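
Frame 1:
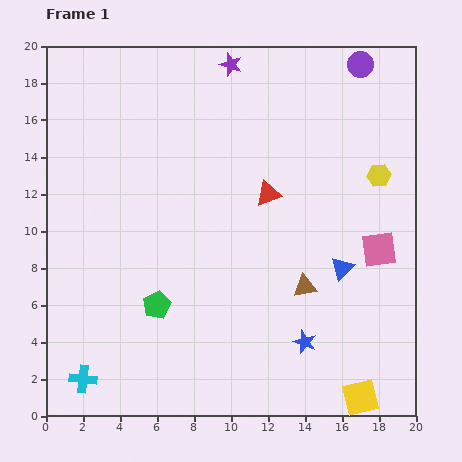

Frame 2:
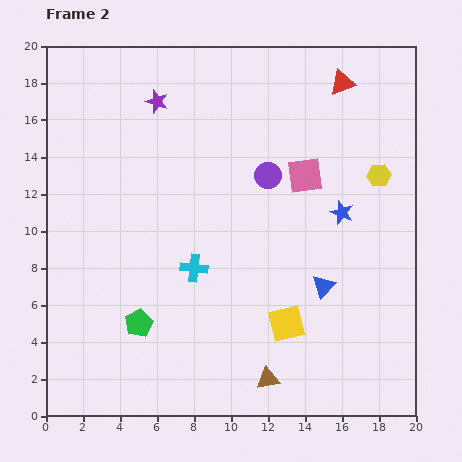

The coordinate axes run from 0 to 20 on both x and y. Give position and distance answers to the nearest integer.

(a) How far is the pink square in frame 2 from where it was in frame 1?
6

The pink square moved from (18, 9) to (14, 13), a distance of √(4² + 4²) ≈ 6.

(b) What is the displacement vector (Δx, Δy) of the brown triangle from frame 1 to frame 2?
(-2, -5)

The brown triangle was at (14, 7) in frame 1 and (12, 2) in frame 2.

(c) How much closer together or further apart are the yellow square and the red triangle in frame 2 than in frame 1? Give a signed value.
+1

Distance in frame 1: 12. Distance in frame 2: 13.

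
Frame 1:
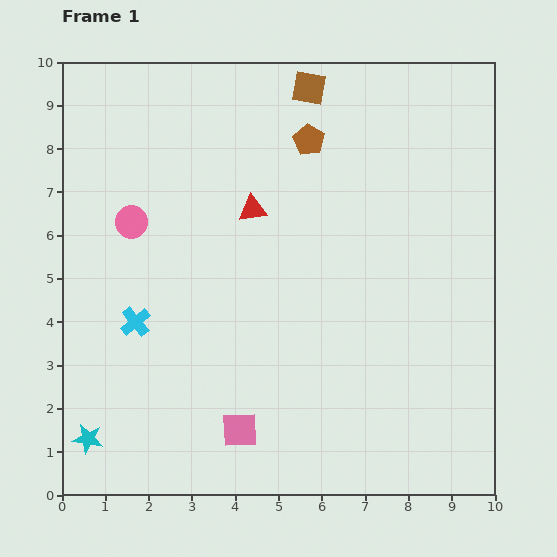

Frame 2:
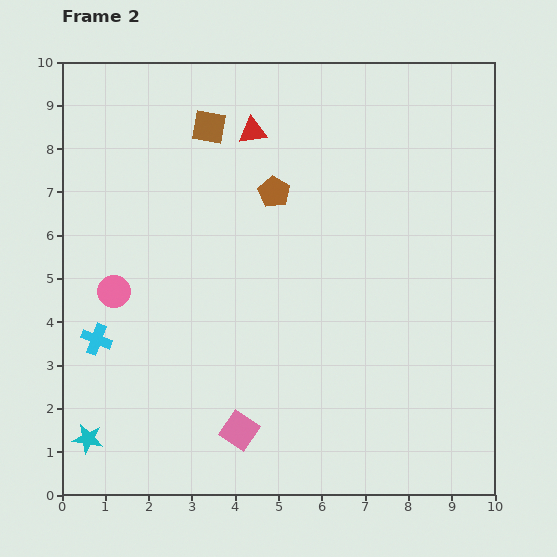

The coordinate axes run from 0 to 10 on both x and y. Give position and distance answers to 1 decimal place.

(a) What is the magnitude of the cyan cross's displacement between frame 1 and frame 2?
1.0

The cyan cross moved from (1.7, 4.0) to (0.8, 3.6), a distance of √(0.9² + 0.4²) ≈ 1.0.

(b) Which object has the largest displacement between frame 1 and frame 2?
the brown square

(moved 2.5; next 1.8)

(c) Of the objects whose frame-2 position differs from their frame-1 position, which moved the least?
the cyan cross

(moved 1.0)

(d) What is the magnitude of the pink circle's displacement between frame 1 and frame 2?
1.6

The pink circle moved from (1.6, 6.3) to (1.2, 4.7), a distance of √(0.4² + 1.6²) ≈ 1.6.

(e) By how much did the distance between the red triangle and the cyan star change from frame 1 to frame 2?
+1.6

Distance in frame 1: 6.5. Distance in frame 2: 8.1.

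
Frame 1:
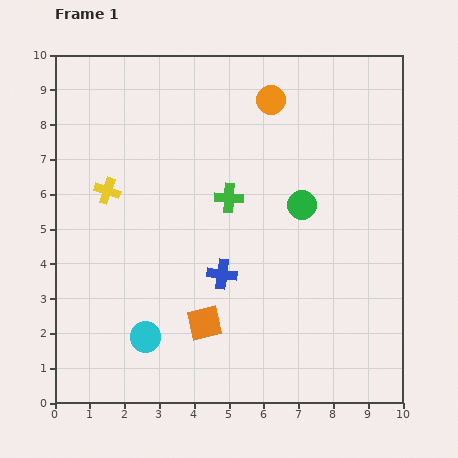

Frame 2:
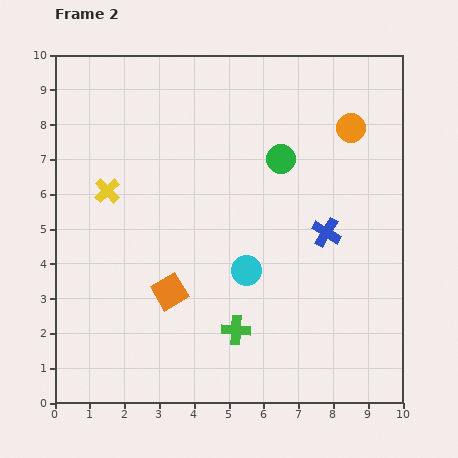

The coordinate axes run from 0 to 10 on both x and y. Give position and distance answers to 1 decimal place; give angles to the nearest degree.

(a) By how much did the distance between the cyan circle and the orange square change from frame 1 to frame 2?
+0.6

Distance in frame 1: 1.7. Distance in frame 2: 2.3.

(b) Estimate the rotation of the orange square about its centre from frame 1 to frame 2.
17° counter-clockwise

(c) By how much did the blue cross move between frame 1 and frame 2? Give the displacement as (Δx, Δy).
(3.0, 1.2)

The blue cross was at (4.8, 3.7) in frame 1 and (7.8, 4.9) in frame 2.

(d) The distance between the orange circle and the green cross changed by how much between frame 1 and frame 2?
+3.7

Distance in frame 1: 3.0. Distance in frame 2: 6.7.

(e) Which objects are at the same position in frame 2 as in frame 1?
the yellow cross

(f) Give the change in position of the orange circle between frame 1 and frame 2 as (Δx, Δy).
(2.3, -0.8)

The orange circle was at (6.2, 8.7) in frame 1 and (8.5, 7.9) in frame 2.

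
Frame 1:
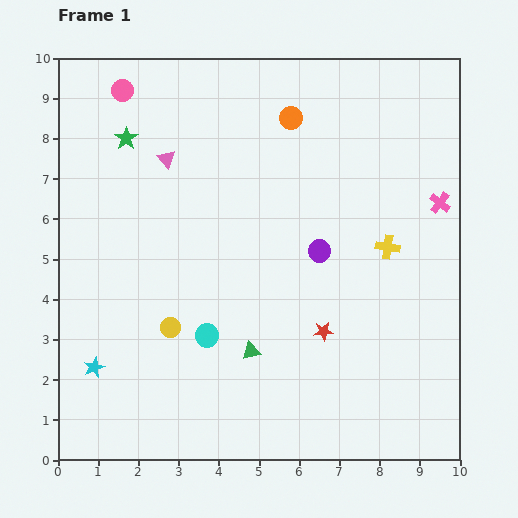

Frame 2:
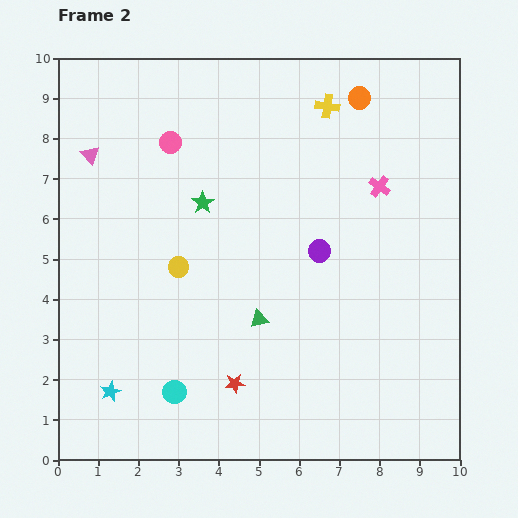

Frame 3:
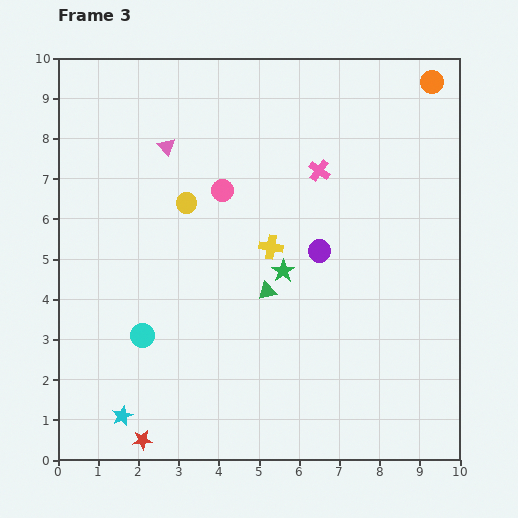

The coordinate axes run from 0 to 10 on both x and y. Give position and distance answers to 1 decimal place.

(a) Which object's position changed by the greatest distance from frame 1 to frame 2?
the yellow cross

(moved 3.8; next 2.6)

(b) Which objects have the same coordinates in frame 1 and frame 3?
the purple circle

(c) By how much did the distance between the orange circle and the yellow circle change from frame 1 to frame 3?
+0.8

Distance in frame 1: 6.0. Distance in frame 3: 6.8.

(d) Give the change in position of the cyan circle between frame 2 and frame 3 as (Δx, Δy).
(-0.8, 1.4)

The cyan circle was at (2.9, 1.7) in frame 2 and (2.1, 3.1) in frame 3.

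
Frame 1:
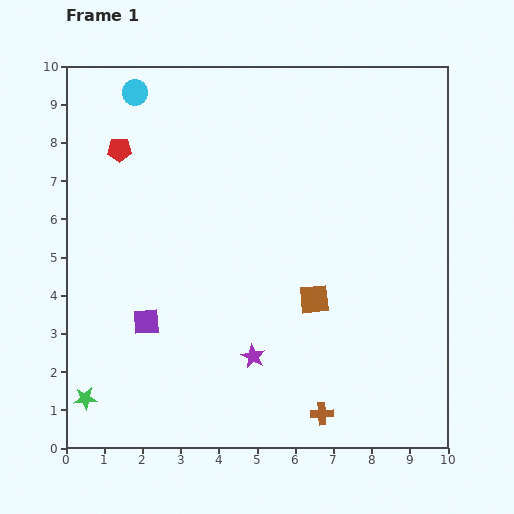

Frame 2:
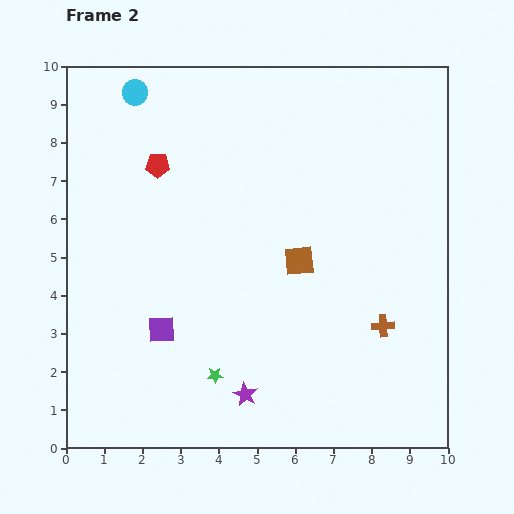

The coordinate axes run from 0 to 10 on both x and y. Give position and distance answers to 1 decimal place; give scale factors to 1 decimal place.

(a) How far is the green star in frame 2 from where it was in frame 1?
3.5

The green star moved from (0.5, 1.3) to (3.9, 1.9), a distance of √(3.4² + 0.6²) ≈ 3.5.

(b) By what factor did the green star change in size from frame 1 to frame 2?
0.7×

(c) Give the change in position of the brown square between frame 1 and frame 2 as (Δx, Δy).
(-0.4, 1.0)

The brown square was at (6.5, 3.9) in frame 1 and (6.1, 4.9) in frame 2.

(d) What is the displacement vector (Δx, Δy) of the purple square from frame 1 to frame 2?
(0.4, -0.2)

The purple square was at (2.1, 3.3) in frame 1 and (2.5, 3.1) in frame 2.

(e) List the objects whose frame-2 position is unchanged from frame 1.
the cyan circle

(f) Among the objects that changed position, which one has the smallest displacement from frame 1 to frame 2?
the purple square

(moved 0.4)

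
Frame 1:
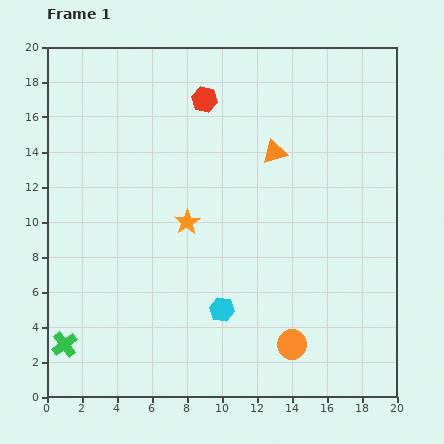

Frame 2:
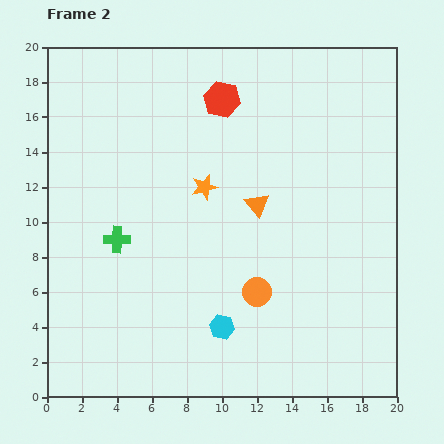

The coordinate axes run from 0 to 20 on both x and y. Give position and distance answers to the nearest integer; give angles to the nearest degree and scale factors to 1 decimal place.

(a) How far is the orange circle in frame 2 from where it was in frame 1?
4

The orange circle moved from (14, 3) to (12, 6), a distance of √(2² + 3²) ≈ 4.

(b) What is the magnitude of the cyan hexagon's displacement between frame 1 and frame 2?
1

The cyan hexagon moved from (10, 5) to (10, 4), a distance of √(0² + 1²) ≈ 1.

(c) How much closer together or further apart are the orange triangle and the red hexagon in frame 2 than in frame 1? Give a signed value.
+1

Distance in frame 1: 5. Distance in frame 2: 6.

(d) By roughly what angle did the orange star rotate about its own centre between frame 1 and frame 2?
19° clockwise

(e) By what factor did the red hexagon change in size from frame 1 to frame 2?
1.4×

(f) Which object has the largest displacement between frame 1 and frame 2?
the green cross

(moved 7; next 4)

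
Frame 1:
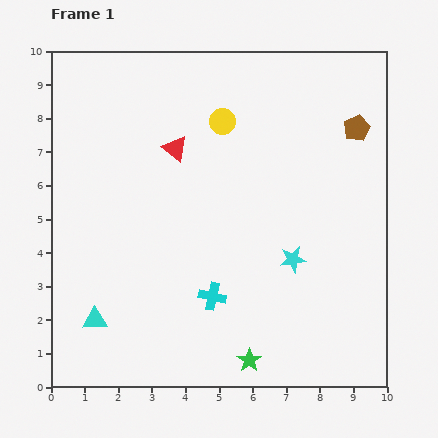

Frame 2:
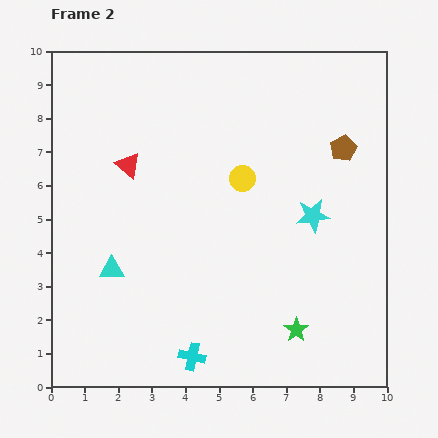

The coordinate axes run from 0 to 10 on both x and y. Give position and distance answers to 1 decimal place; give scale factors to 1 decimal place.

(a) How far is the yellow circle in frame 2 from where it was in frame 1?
1.8

The yellow circle moved from (5.1, 7.9) to (5.7, 6.2), a distance of √(0.6² + 1.7²) ≈ 1.8.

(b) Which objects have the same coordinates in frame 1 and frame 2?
none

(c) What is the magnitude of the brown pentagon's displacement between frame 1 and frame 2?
0.7

The brown pentagon moved from (9.1, 7.7) to (8.7, 7.1), a distance of √(0.4² + 0.6²) ≈ 0.7.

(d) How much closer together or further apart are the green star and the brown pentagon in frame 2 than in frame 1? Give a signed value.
-2.0

Distance in frame 1: 7.6. Distance in frame 2: 5.6.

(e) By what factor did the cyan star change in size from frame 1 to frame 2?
1.3×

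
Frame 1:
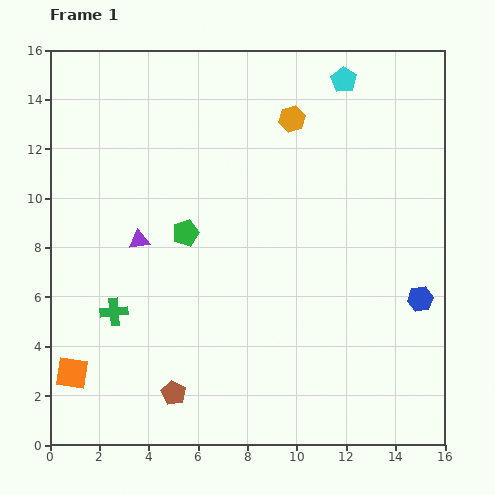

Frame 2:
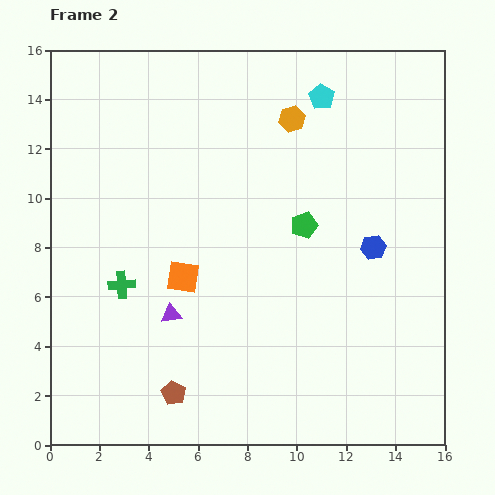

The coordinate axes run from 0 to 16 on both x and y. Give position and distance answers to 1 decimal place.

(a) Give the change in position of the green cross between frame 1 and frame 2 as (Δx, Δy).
(0.3, 1.1)

The green cross was at (2.6, 5.4) in frame 1 and (2.9, 6.5) in frame 2.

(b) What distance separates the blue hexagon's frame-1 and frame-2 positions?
2.8

The blue hexagon moved from (15.0, 5.9) to (13.1, 8.0), a distance of √(1.9² + 2.1²) ≈ 2.8.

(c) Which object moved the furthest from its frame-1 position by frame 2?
the orange square

(moved 6.0; next 4.8)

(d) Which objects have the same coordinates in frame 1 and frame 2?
the brown pentagon, the orange hexagon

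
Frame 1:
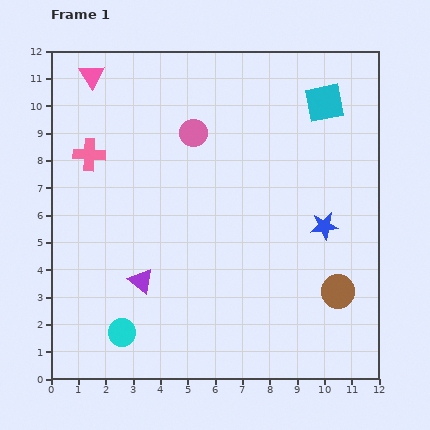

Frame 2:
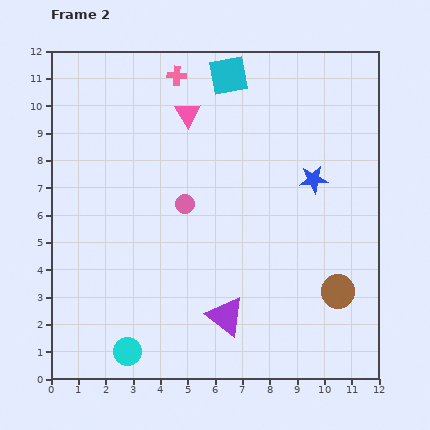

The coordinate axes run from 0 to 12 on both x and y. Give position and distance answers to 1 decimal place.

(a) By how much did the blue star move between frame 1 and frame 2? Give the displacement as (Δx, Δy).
(-0.4, 1.7)

The blue star was at (10.0, 5.6) in frame 1 and (9.6, 7.3) in frame 2.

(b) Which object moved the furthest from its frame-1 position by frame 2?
the pink cross

(moved 4.3; next 3.8)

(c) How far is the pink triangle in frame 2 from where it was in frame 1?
3.8

The pink triangle moved from (1.5, 11.1) to (5.0, 9.7), a distance of √(3.5² + 1.4²) ≈ 3.8.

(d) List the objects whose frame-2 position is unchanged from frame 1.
the brown circle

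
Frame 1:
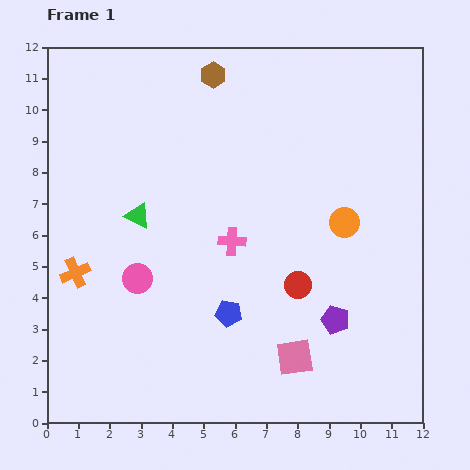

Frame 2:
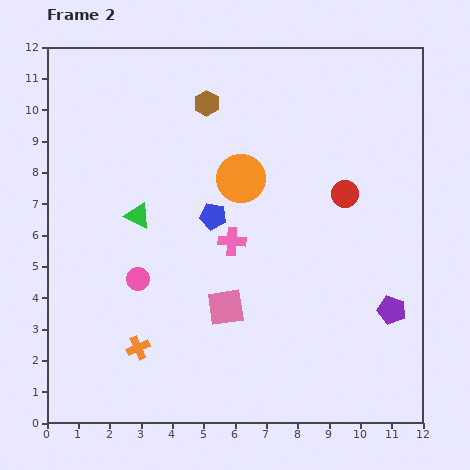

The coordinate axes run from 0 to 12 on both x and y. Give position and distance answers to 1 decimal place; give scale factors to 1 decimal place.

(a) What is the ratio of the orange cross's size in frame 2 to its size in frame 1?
0.8×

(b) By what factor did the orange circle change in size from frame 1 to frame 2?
1.6×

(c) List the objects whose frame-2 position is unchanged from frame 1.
the pink cross, the pink circle, the green triangle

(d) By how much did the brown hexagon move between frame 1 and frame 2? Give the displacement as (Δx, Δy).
(-0.2, -0.9)

The brown hexagon was at (5.3, 11.1) in frame 1 and (5.1, 10.2) in frame 2.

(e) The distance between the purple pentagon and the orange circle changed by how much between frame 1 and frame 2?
+3.3

Distance in frame 1: 3.1. Distance in frame 2: 6.4.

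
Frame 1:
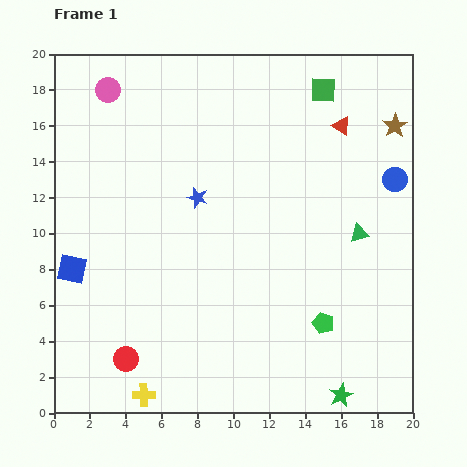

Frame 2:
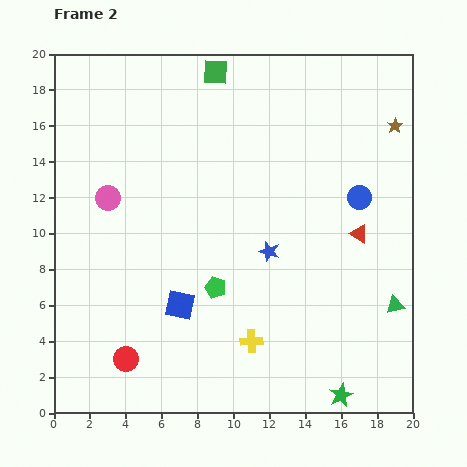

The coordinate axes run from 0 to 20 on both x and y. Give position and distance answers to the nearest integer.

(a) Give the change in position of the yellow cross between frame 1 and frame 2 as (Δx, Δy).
(6, 3)

The yellow cross was at (5, 1) in frame 1 and (11, 4) in frame 2.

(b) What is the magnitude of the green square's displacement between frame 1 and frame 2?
6

The green square moved from (15, 18) to (9, 19), a distance of √(6² + 1²) ≈ 6.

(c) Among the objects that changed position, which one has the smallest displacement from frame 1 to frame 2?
the blue circle

(moved 2)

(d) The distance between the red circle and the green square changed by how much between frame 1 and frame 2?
-2

Distance in frame 1: 19. Distance in frame 2: 17.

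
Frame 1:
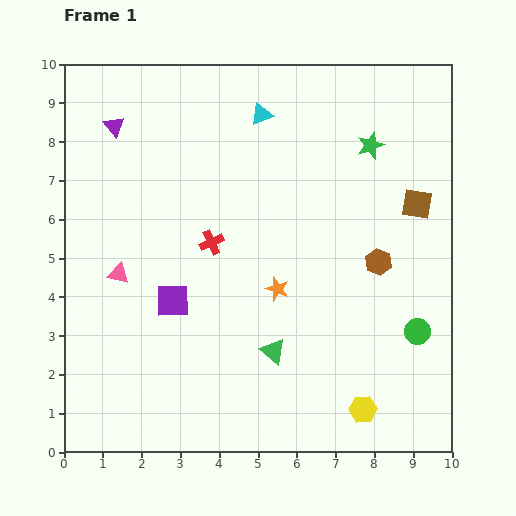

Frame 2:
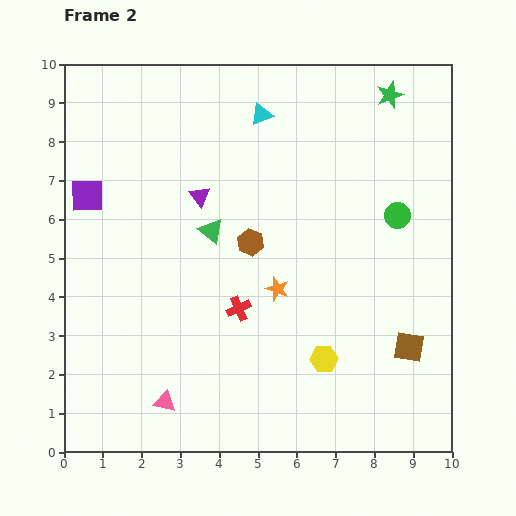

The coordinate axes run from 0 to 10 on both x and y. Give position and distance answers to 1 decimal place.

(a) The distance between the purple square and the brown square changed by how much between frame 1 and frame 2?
+2.4

Distance in frame 1: 6.8. Distance in frame 2: 9.2.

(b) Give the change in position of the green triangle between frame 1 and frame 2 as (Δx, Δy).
(-1.6, 3.1)

The green triangle was at (5.4, 2.6) in frame 1 and (3.8, 5.7) in frame 2.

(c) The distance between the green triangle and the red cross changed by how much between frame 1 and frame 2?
-1.1

Distance in frame 1: 3.2. Distance in frame 2: 2.1.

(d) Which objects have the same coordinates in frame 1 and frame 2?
the cyan triangle, the orange star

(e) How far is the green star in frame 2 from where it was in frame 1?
1.4

The green star moved from (7.9, 7.9) to (8.4, 9.2), a distance of √(0.5² + 1.3²) ≈ 1.4.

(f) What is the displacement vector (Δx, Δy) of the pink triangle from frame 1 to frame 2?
(1.2, -3.3)

The pink triangle was at (1.4, 4.6) in frame 1 and (2.6, 1.3) in frame 2.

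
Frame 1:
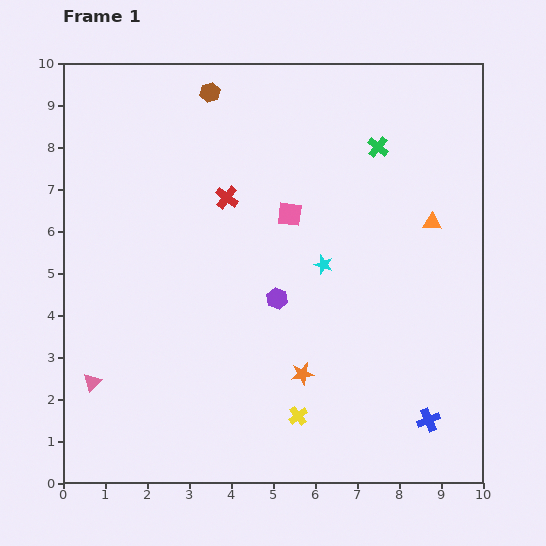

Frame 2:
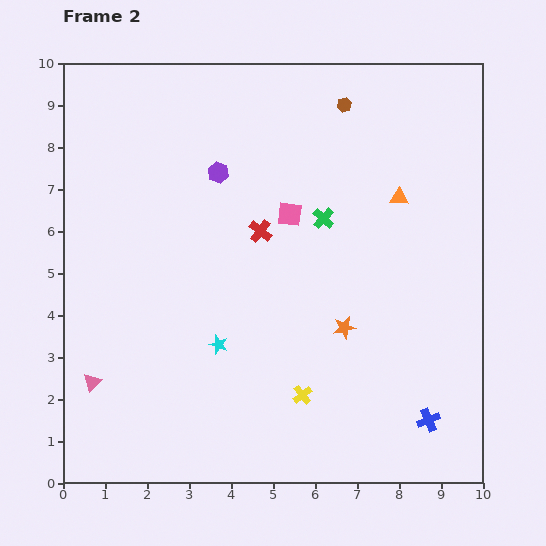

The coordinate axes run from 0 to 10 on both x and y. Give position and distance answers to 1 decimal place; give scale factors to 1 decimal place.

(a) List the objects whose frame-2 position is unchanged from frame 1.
the pink square, the pink triangle, the blue cross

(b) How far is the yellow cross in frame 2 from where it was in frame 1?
0.5

The yellow cross moved from (5.6, 1.6) to (5.7, 2.1), a distance of √(0.1² + 0.5²) ≈ 0.5.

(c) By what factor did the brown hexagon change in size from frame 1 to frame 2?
0.7×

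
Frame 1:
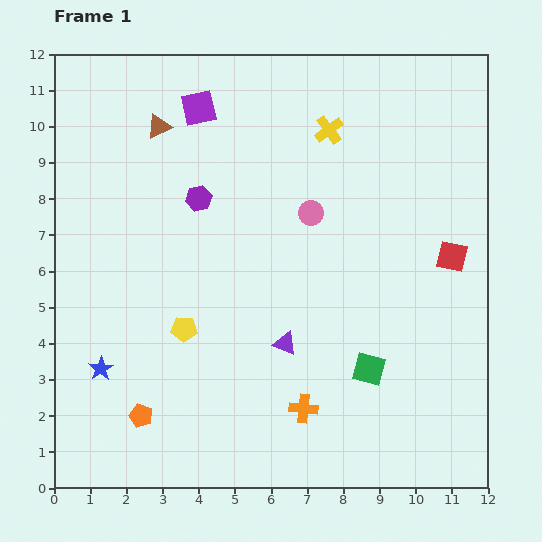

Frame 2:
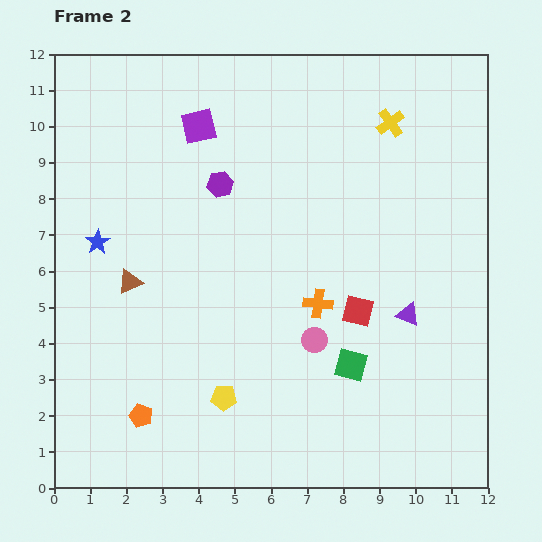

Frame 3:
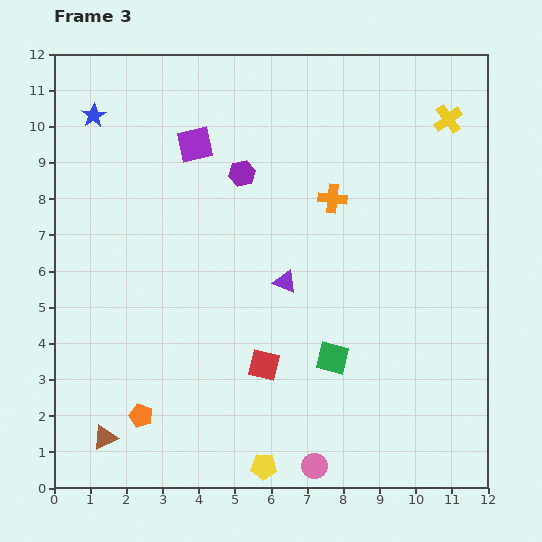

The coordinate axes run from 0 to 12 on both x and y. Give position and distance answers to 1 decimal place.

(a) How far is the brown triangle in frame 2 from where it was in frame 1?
4.4

The brown triangle moved from (2.9, 10.0) to (2.1, 5.7), a distance of √(0.8² + 4.3²) ≈ 4.4.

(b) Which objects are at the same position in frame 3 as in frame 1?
the orange pentagon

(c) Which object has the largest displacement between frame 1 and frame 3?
the brown triangle

(moved 8.7; next 7.0)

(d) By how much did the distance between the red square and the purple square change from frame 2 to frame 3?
-0.3

Distance in frame 2: 6.7. Distance in frame 3: 6.4.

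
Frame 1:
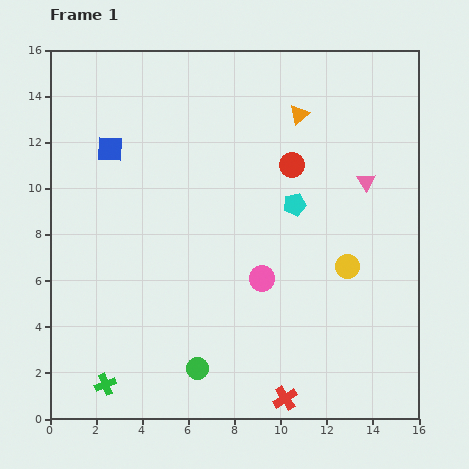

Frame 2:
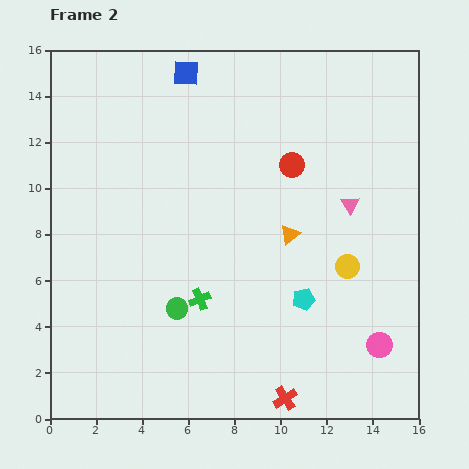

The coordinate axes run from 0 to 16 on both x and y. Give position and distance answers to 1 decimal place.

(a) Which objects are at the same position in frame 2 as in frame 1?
the yellow circle, the red cross, the red circle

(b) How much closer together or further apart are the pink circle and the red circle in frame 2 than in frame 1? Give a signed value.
+3.6

Distance in frame 1: 5.1. Distance in frame 2: 8.7.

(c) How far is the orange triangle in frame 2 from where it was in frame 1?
5.2

The orange triangle moved from (10.8, 13.2) to (10.4, 8.0), a distance of √(0.4² + 5.2²) ≈ 5.2.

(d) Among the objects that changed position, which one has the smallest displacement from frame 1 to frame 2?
the pink triangle

(moved 1.2)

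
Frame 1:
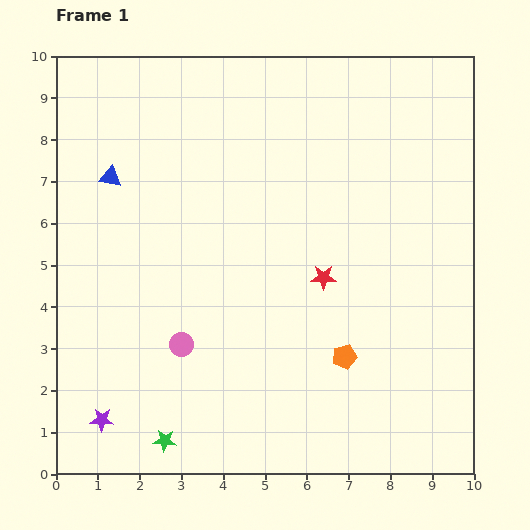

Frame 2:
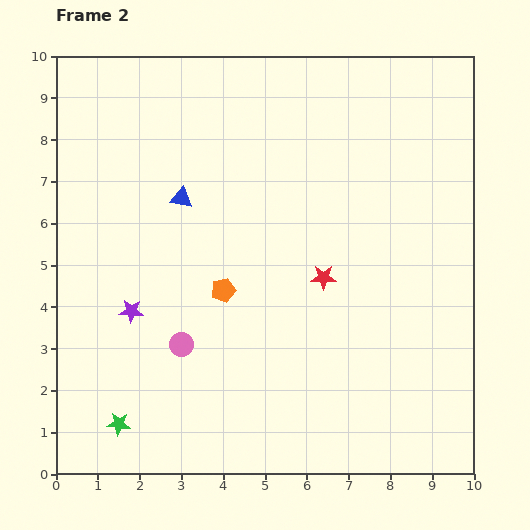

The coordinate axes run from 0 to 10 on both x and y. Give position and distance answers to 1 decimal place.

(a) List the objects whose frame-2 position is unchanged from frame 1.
the pink circle, the red star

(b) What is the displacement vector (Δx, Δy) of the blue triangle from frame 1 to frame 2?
(1.7, -0.5)

The blue triangle was at (1.3, 7.1) in frame 1 and (3.0, 6.6) in frame 2.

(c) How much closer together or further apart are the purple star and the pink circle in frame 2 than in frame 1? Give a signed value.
-1.2

Distance in frame 1: 2.6. Distance in frame 2: 1.4.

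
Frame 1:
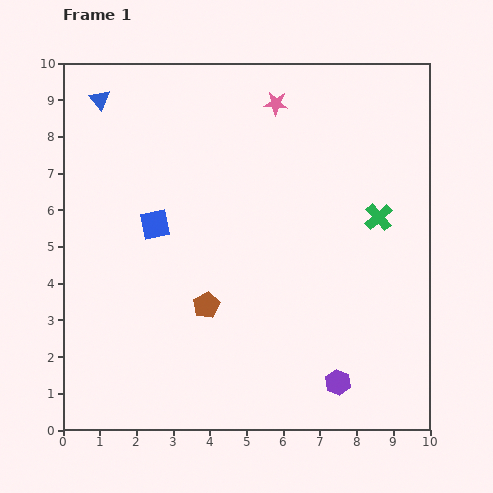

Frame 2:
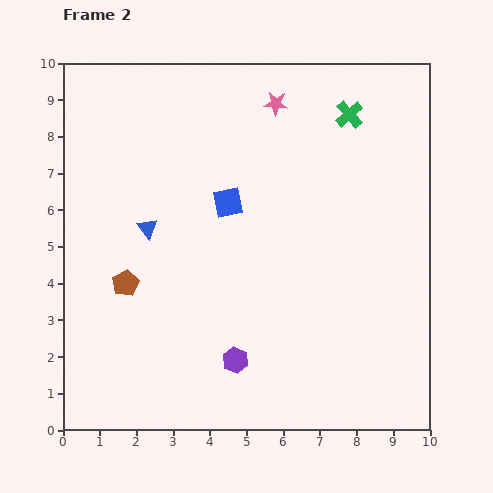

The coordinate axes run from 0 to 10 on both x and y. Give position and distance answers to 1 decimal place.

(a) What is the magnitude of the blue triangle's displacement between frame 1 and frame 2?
3.7

The blue triangle moved from (1.0, 9.0) to (2.3, 5.5), a distance of √(1.3² + 3.5²) ≈ 3.7.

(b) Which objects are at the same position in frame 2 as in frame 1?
the pink star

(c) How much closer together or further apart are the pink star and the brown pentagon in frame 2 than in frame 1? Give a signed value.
+0.6

Distance in frame 1: 5.8. Distance in frame 2: 6.4.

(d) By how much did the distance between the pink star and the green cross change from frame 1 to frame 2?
-2.2

Distance in frame 1: 4.2. Distance in frame 2: 2.0.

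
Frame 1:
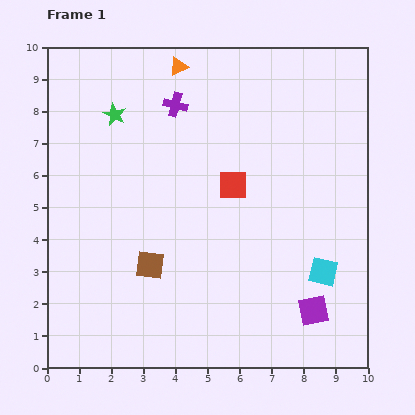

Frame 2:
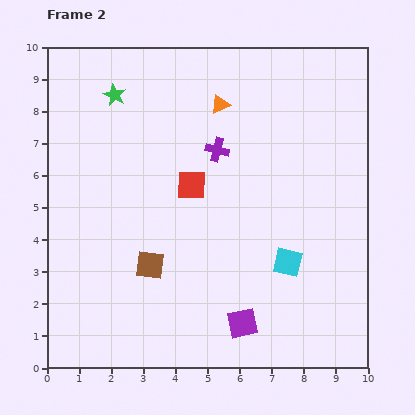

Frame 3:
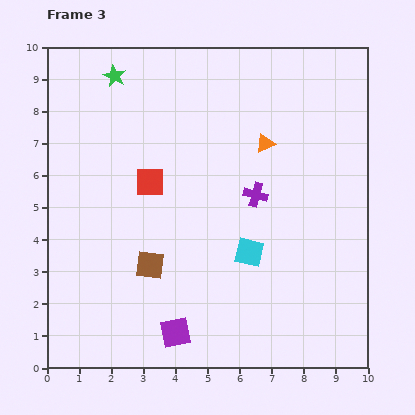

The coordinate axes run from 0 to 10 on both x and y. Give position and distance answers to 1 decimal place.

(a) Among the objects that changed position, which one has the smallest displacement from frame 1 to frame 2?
the green star

(moved 0.6)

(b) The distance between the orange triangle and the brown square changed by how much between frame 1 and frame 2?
-0.8

Distance in frame 1: 6.3. Distance in frame 2: 5.5.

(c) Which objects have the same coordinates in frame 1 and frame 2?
the brown square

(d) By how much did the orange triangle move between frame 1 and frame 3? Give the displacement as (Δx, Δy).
(2.7, -2.4)

The orange triangle was at (4.1, 9.4) in frame 1 and (6.8, 7.0) in frame 3.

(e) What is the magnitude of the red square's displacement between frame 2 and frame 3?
1.3

The red square moved from (4.5, 5.7) to (3.2, 5.8), a distance of √(1.3² + 0.1²) ≈ 1.3.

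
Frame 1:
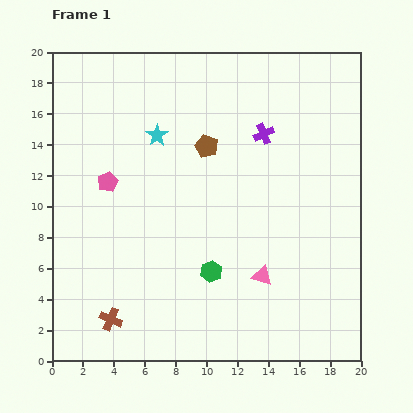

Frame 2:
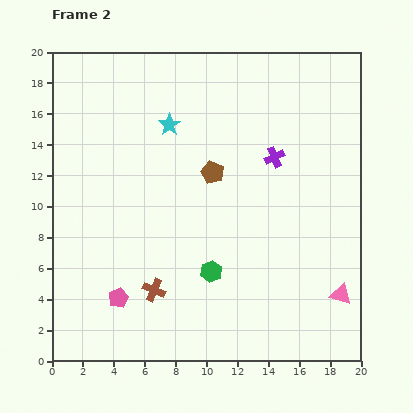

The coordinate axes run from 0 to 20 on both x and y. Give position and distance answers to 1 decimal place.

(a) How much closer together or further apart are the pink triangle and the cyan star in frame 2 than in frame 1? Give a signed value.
+4.2

Distance in frame 1: 11.4. Distance in frame 2: 15.6.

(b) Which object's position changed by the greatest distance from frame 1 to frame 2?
the pink pentagon

(moved 7.5; next 5.2)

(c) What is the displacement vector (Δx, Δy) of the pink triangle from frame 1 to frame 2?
(5.1, -1.2)

The pink triangle was at (13.6, 5.5) in frame 1 and (18.7, 4.3) in frame 2.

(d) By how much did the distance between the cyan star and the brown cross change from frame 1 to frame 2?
-1.6

Distance in frame 1: 12.3. Distance in frame 2: 10.7.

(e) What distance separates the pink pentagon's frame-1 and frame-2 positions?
7.5

The pink pentagon moved from (3.6, 11.6) to (4.3, 4.1), a distance of √(0.7² + 7.5²) ≈ 7.5.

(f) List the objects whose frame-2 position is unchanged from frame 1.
the green hexagon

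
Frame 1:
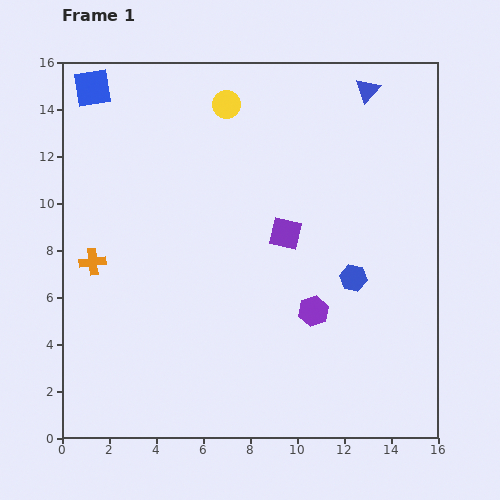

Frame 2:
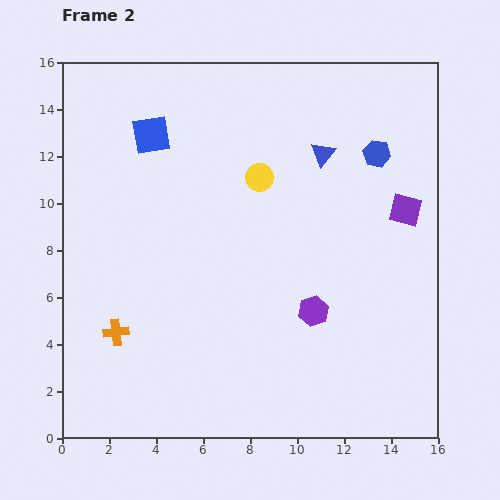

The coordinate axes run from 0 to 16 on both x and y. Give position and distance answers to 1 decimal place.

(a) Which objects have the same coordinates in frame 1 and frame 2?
the purple hexagon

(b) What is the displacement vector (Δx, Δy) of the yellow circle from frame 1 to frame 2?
(1.4, -3.1)

The yellow circle was at (7.0, 14.2) in frame 1 and (8.4, 11.1) in frame 2.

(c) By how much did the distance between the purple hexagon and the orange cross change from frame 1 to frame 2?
-1.2

Distance in frame 1: 9.6. Distance in frame 2: 8.4.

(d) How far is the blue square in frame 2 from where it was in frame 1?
3.2

The blue square moved from (1.3, 14.9) to (3.8, 12.9), a distance of √(2.5² + 2.0²) ≈ 3.2.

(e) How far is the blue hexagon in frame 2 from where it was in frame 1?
5.4

The blue hexagon moved from (12.4, 6.8) to (13.4, 12.1), a distance of √(1.0² + 5.3²) ≈ 5.4.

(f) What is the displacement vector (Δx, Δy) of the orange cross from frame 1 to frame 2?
(1.0, -3.0)

The orange cross was at (1.3, 7.5) in frame 1 and (2.3, 4.5) in frame 2.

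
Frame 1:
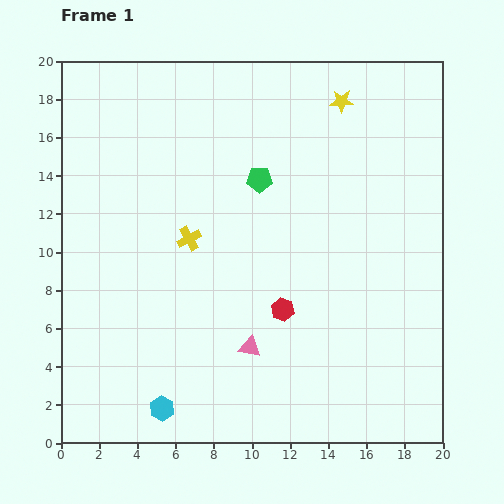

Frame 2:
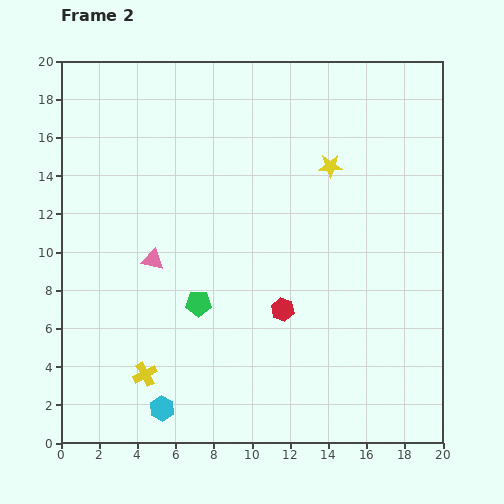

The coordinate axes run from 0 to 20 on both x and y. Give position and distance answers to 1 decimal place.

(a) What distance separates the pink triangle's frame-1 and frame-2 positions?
6.9

The pink triangle moved from (9.9, 5.0) to (4.8, 9.6), a distance of √(5.1² + 4.6²) ≈ 6.9.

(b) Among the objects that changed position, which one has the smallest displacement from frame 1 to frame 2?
the yellow star

(moved 3.5)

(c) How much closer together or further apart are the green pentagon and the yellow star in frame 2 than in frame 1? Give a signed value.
+4.1

Distance in frame 1: 5.9. Distance in frame 2: 10.0.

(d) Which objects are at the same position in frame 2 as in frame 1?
the cyan hexagon, the red hexagon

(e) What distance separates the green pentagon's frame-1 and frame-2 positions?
7.2

The green pentagon moved from (10.4, 13.8) to (7.2, 7.3), a distance of √(3.2² + 6.5²) ≈ 7.2.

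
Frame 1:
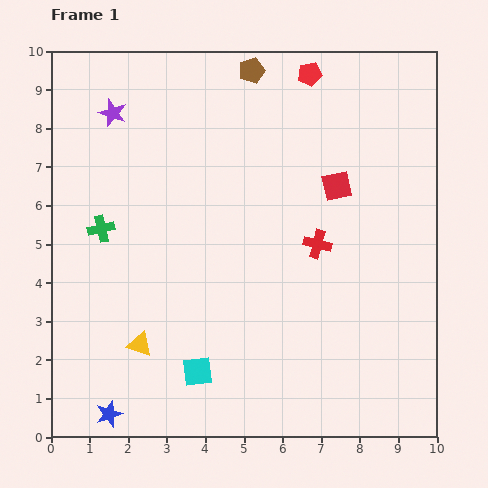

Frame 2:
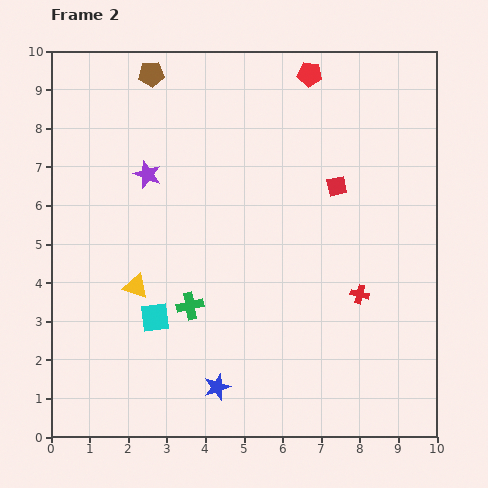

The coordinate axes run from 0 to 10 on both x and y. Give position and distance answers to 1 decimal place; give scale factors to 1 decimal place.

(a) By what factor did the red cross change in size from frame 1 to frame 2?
0.7×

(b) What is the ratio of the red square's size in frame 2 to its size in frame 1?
0.7×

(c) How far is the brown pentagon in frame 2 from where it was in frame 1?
2.6

The brown pentagon moved from (5.2, 9.5) to (2.6, 9.4), a distance of √(2.6² + 0.1²) ≈ 2.6.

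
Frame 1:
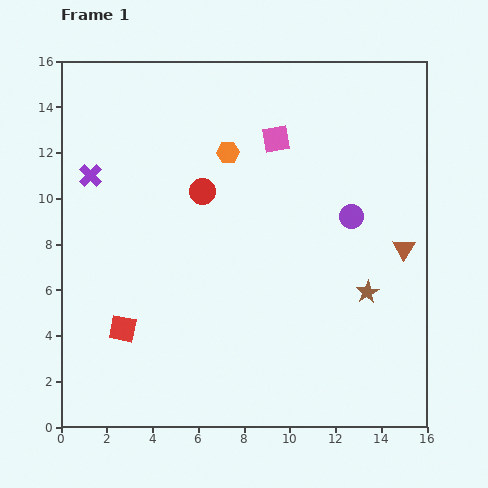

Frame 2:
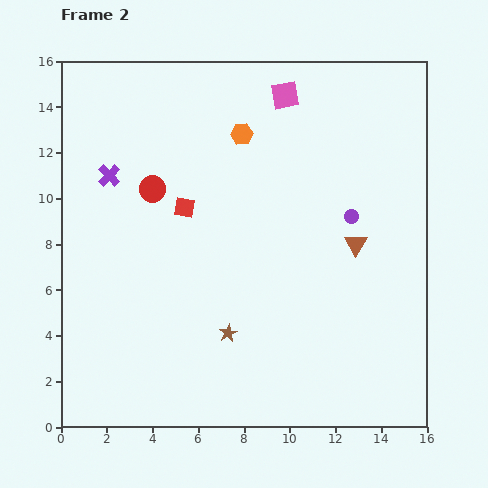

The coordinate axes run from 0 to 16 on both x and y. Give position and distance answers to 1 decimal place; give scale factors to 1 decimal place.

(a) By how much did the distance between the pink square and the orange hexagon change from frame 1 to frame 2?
+0.3

Distance in frame 1: 2.2. Distance in frame 2: 2.5.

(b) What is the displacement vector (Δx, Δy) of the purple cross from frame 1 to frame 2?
(0.8, 0.0)

The purple cross was at (1.3, 11.0) in frame 1 and (2.1, 11.0) in frame 2.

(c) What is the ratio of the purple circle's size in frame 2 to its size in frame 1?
0.6×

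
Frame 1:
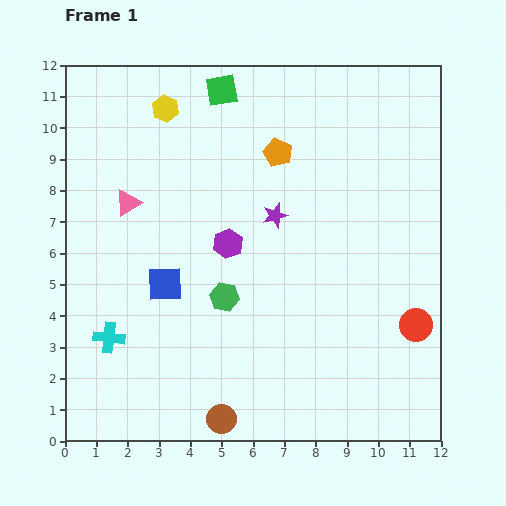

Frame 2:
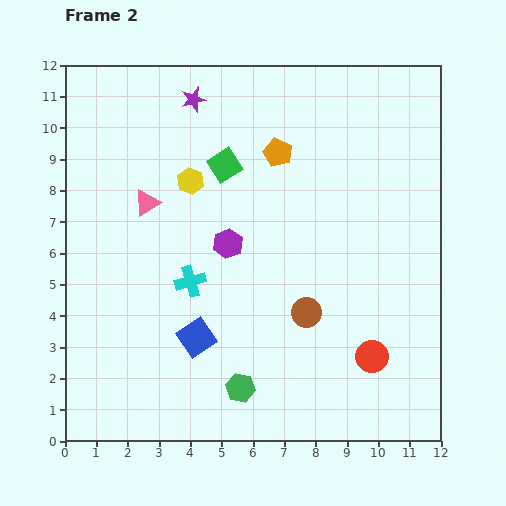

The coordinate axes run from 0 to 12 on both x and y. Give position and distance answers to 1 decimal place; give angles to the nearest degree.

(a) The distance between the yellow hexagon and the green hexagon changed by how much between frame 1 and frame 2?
+0.5

Distance in frame 1: 6.3. Distance in frame 2: 6.8.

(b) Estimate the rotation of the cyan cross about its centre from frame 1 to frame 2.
22° counter-clockwise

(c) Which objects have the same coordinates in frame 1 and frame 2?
the orange pentagon, the purple hexagon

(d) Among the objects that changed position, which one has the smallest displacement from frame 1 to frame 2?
the pink triangle

(moved 0.6)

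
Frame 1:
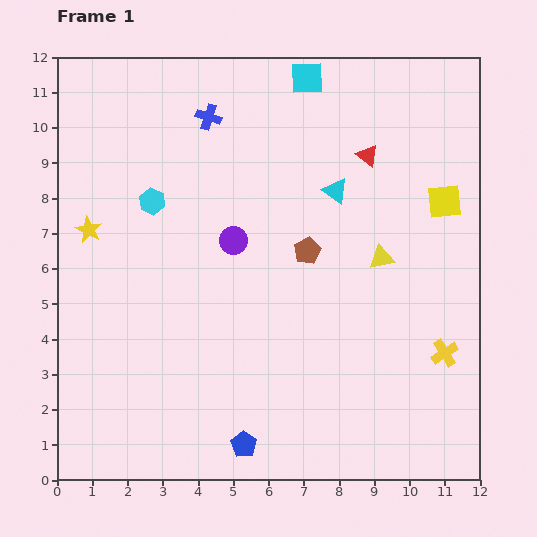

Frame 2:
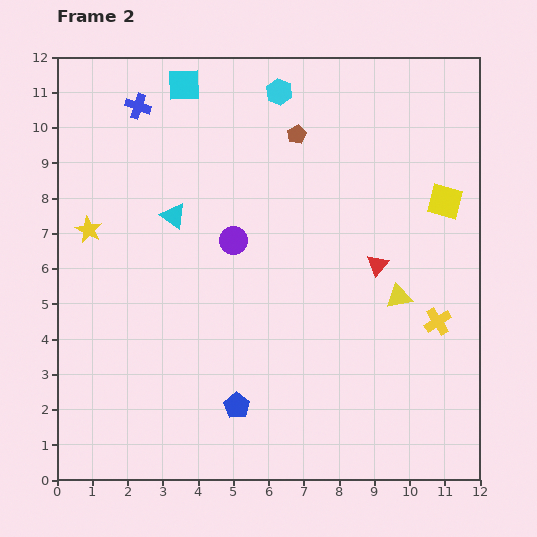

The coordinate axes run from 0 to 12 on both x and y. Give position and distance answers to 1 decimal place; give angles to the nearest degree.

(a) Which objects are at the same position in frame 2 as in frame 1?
the yellow star, the purple circle, the yellow square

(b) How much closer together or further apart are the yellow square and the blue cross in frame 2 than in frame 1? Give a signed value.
+2.0

Distance in frame 1: 7.1. Distance in frame 2: 9.1.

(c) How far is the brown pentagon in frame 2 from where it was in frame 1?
3.3

The brown pentagon moved from (7.1, 6.5) to (6.8, 9.8), a distance of √(0.3² + 3.3²) ≈ 3.3.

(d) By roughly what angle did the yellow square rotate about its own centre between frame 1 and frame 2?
21° clockwise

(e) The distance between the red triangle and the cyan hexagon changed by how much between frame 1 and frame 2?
-0.6

Distance in frame 1: 6.2. Distance in frame 2: 5.6.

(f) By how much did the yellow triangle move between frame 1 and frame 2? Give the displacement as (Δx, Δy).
(0.5, -1.1)

The yellow triangle was at (9.2, 6.3) in frame 1 and (9.7, 5.2) in frame 2.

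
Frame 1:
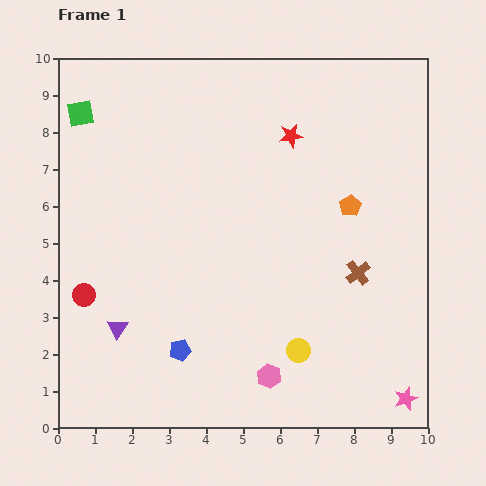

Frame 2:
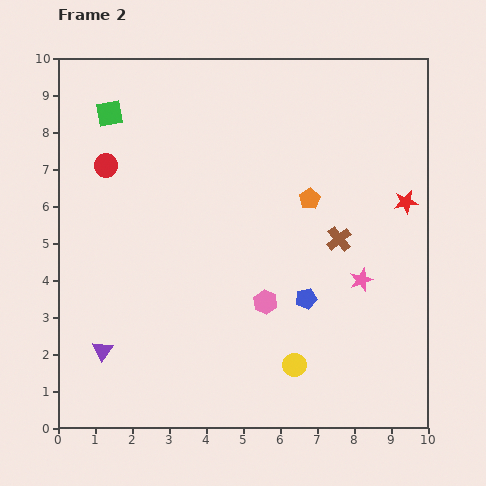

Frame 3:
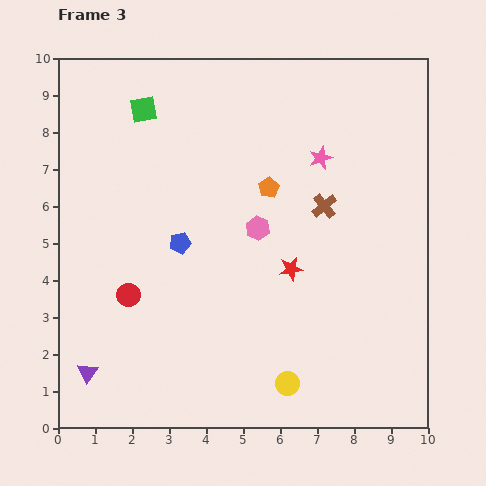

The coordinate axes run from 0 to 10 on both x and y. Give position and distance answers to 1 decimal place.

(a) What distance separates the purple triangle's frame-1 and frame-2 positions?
0.7

The purple triangle moved from (1.6, 2.7) to (1.2, 2.1), a distance of √(0.4² + 0.6²) ≈ 0.7.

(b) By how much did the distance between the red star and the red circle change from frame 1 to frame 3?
-2.6

Distance in frame 1: 7.1. Distance in frame 3: 4.5.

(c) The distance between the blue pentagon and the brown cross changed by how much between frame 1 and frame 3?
-1.2

Distance in frame 1: 5.2. Distance in frame 3: 4.0.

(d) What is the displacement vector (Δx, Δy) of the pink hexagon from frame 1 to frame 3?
(-0.3, 4.0)

The pink hexagon was at (5.7, 1.4) in frame 1 and (5.4, 5.4) in frame 3.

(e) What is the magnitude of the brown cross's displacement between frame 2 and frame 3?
1.0

The brown cross moved from (7.6, 5.1) to (7.2, 6.0), a distance of √(0.4² + 0.9²) ≈ 1.0.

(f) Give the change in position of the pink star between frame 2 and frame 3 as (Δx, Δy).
(-1.1, 3.3)

The pink star was at (8.2, 4.0) in frame 2 and (7.1, 7.3) in frame 3.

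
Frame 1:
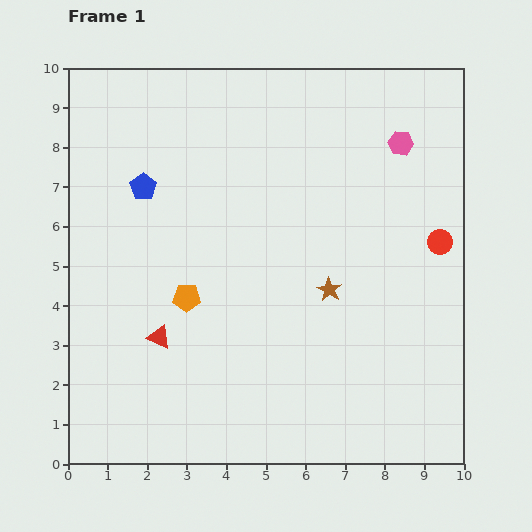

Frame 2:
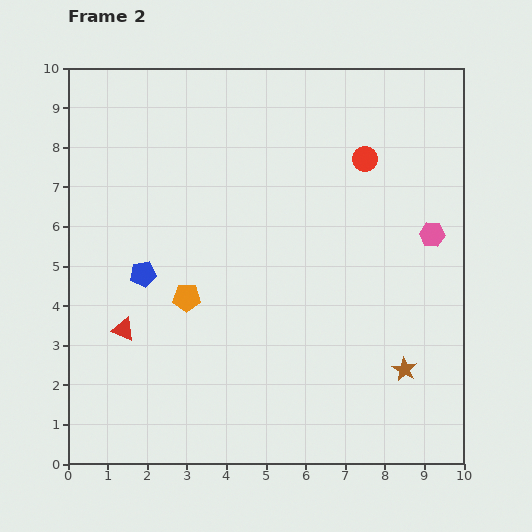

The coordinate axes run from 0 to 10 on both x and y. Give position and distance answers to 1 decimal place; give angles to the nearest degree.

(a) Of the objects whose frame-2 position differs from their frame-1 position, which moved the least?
the red triangle

(moved 0.9)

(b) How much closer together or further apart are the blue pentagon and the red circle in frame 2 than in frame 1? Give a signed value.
-1.3

Distance in frame 1: 7.6. Distance in frame 2: 6.3.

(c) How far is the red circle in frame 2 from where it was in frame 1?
2.8

The red circle moved from (9.4, 5.6) to (7.5, 7.7), a distance of √(1.9² + 2.1²) ≈ 2.8.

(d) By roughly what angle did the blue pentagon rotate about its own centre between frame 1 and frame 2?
28° clockwise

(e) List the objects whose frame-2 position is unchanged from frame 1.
the orange pentagon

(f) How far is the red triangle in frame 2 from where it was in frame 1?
0.9

The red triangle moved from (2.3, 3.2) to (1.4, 3.4), a distance of √(0.9² + 0.2²) ≈ 0.9.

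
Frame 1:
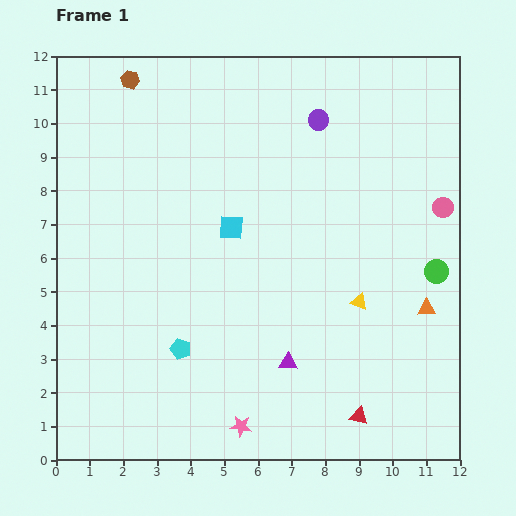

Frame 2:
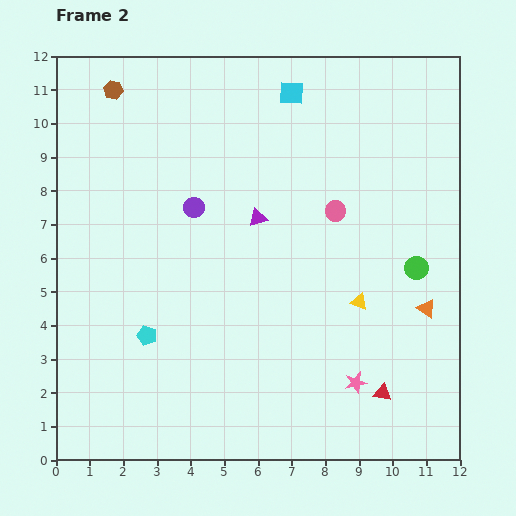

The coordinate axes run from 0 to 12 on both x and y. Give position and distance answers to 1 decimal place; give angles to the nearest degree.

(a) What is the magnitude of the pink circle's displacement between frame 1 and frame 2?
3.2

The pink circle moved from (11.5, 7.5) to (8.3, 7.4), a distance of √(3.2² + 0.1²) ≈ 3.2.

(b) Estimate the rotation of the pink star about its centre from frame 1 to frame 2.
20° counter-clockwise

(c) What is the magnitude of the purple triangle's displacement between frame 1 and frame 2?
4.4

The purple triangle moved from (6.9, 2.9) to (6.0, 7.2), a distance of √(0.9² + 4.3²) ≈ 4.4.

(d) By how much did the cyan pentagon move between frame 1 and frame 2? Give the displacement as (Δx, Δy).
(-1.0, 0.4)

The cyan pentagon was at (3.7, 3.3) in frame 1 and (2.7, 3.7) in frame 2.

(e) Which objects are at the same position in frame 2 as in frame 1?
the orange triangle, the yellow triangle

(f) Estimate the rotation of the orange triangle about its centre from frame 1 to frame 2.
34° clockwise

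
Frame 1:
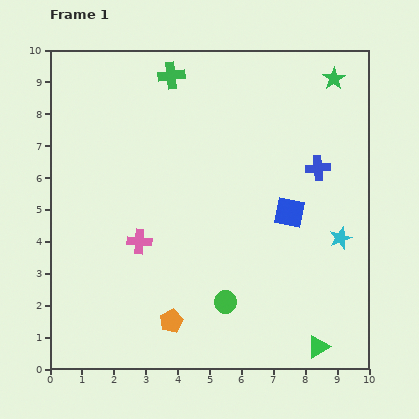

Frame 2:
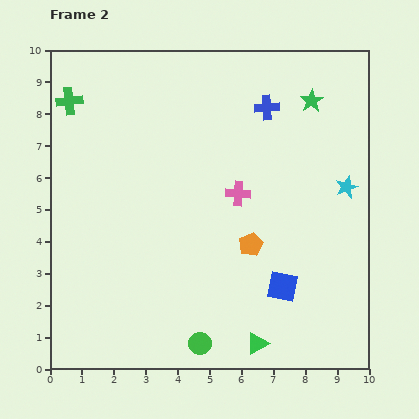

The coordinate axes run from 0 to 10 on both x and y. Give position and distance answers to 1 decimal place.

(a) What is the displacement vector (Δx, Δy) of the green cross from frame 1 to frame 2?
(-3.2, -0.8)

The green cross was at (3.8, 9.2) in frame 1 and (0.6, 8.4) in frame 2.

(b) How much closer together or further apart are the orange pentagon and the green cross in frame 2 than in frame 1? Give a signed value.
-0.4

Distance in frame 1: 7.7. Distance in frame 2: 7.3.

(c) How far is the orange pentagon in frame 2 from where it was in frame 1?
3.5

The orange pentagon moved from (3.8, 1.5) to (6.3, 3.9), a distance of √(2.5² + 2.4²) ≈ 3.5.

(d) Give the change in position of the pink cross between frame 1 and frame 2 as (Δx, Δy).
(3.1, 1.5)

The pink cross was at (2.8, 4.0) in frame 1 and (5.9, 5.5) in frame 2.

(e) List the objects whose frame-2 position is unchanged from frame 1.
none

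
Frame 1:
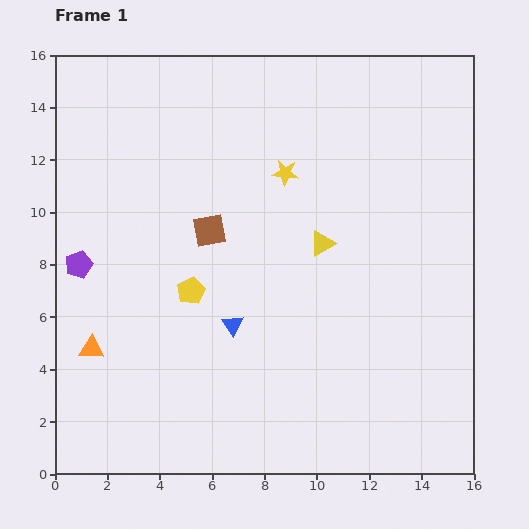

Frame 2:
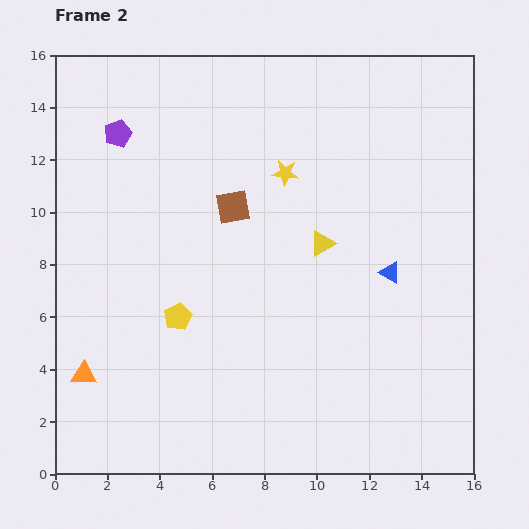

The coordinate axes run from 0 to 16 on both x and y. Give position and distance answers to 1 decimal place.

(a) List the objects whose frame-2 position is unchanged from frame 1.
the yellow triangle, the yellow star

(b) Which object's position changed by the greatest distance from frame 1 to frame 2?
the blue triangle

(moved 6.3; next 5.2)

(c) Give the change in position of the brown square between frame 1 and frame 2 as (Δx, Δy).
(0.9, 0.9)

The brown square was at (5.9, 9.3) in frame 1 and (6.8, 10.2) in frame 2.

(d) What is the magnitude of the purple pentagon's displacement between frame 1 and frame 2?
5.2

The purple pentagon moved from (0.9, 8.0) to (2.4, 13.0), a distance of √(1.5² + 5.0²) ≈ 5.2.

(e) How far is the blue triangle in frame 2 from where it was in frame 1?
6.3

The blue triangle moved from (6.8, 5.7) to (12.8, 7.7), a distance of √(6.0² + 2.0²) ≈ 6.3.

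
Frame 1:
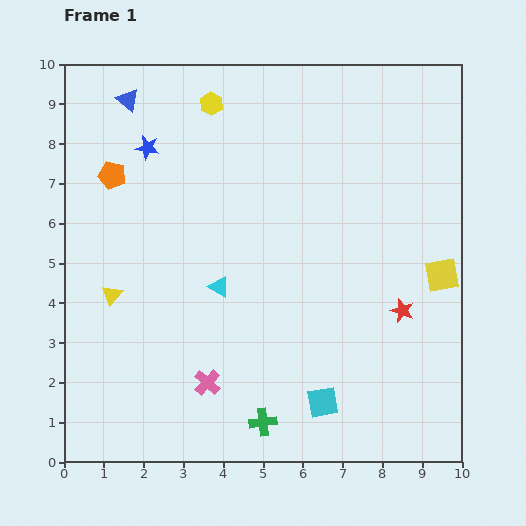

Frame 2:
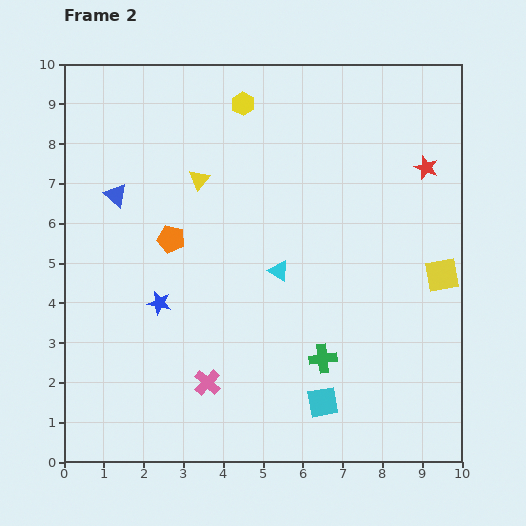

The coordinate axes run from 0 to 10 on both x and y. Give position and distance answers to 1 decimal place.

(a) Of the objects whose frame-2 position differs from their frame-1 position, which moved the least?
the yellow hexagon

(moved 0.8)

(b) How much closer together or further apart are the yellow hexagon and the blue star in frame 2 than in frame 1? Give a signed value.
+3.5

Distance in frame 1: 1.9. Distance in frame 2: 5.4.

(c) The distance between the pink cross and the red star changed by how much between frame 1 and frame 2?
+2.5

Distance in frame 1: 5.2. Distance in frame 2: 7.7.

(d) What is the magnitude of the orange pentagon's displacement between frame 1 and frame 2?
2.2

The orange pentagon moved from (1.2, 7.2) to (2.7, 5.6), a distance of √(1.5² + 1.6²) ≈ 2.2.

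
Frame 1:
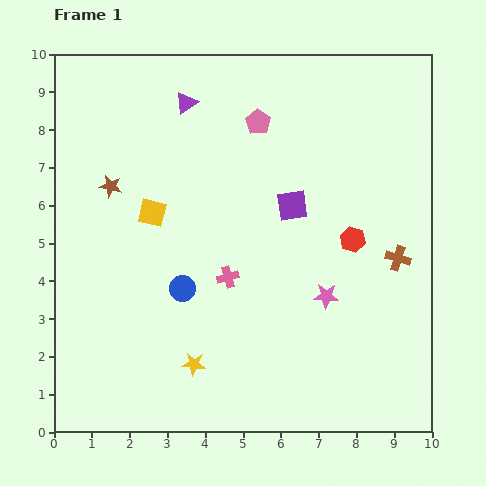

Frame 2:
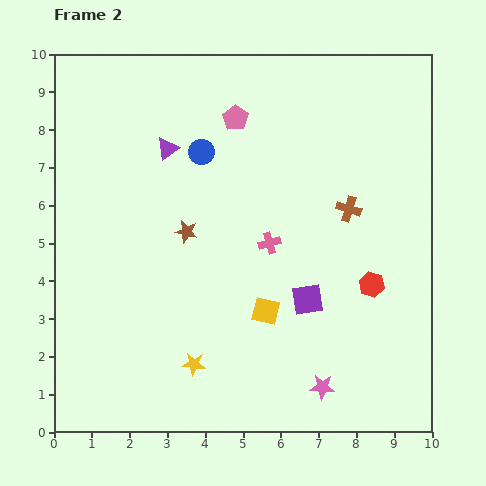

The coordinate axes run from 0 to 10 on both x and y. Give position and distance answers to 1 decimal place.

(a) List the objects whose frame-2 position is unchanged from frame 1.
the yellow star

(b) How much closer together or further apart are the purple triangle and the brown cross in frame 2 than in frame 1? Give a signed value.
-1.8

Distance in frame 1: 6.9. Distance in frame 2: 5.1.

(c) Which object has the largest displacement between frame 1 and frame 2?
the yellow square

(moved 4.0; next 3.6)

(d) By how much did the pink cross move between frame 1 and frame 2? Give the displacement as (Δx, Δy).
(1.1, 0.9)

The pink cross was at (4.6, 4.1) in frame 1 and (5.7, 5.0) in frame 2.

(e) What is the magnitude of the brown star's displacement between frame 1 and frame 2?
2.3

The brown star moved from (1.5, 6.5) to (3.5, 5.3), a distance of √(2.0² + 1.2²) ≈ 2.3.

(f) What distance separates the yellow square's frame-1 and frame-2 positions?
4.0

The yellow square moved from (2.6, 5.8) to (5.6, 3.2), a distance of √(3.0² + 2.6²) ≈ 4.0.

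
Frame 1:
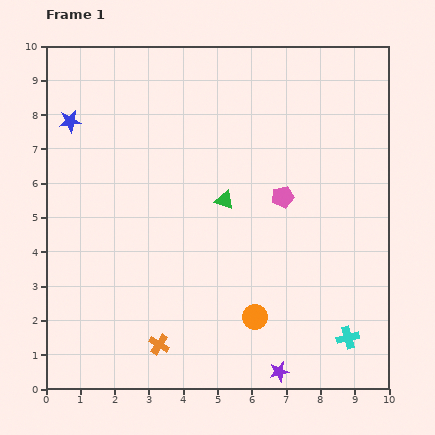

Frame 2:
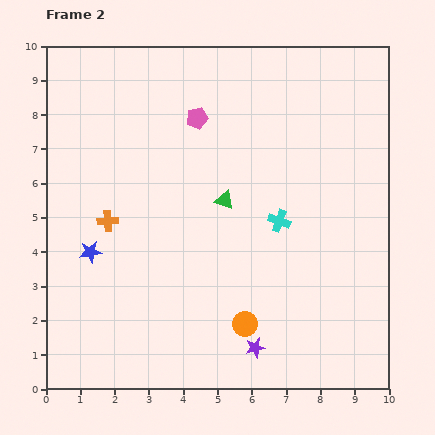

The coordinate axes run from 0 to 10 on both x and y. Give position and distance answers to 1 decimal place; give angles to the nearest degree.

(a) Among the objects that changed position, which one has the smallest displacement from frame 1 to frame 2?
the orange circle

(moved 0.4)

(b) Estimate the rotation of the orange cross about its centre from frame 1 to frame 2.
35° counter-clockwise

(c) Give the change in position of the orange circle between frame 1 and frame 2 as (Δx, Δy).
(-0.3, -0.2)

The orange circle was at (6.1, 2.1) in frame 1 and (5.8, 1.9) in frame 2.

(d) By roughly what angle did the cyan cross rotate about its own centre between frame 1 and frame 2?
34° clockwise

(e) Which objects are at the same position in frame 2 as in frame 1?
the green triangle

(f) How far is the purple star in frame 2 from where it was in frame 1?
1.0

The purple star moved from (6.8, 0.5) to (6.1, 1.2), a distance of √(0.7² + 0.7²) ≈ 1.0.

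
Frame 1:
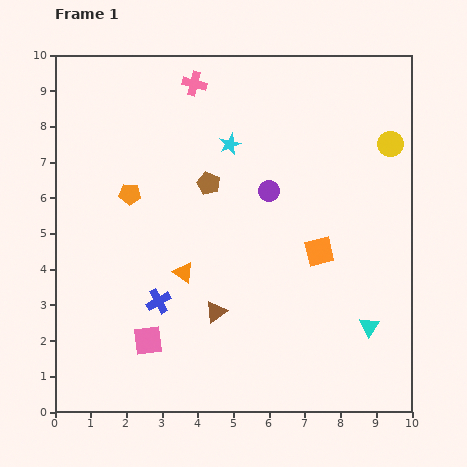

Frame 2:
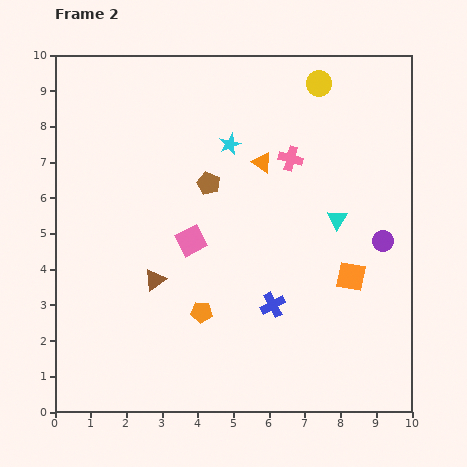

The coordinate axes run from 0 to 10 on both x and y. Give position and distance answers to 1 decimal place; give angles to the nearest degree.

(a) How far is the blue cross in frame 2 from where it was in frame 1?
3.2

The blue cross moved from (2.9, 3.1) to (6.1, 3.0), a distance of √(3.2² + 0.1²) ≈ 3.2.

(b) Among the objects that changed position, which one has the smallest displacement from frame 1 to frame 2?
the orange square

(moved 1.1)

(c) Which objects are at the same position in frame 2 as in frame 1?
the brown pentagon, the cyan star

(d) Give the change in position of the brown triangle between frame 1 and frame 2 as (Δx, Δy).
(-1.7, 0.9)

The brown triangle was at (4.5, 2.8) in frame 1 and (2.8, 3.7) in frame 2.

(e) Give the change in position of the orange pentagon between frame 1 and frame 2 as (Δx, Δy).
(2.0, -3.3)

The orange pentagon was at (2.1, 6.1) in frame 1 and (4.1, 2.8) in frame 2.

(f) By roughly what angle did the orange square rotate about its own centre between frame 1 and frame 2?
25° clockwise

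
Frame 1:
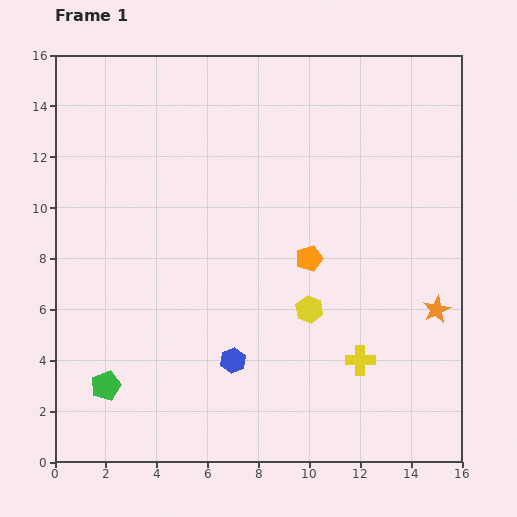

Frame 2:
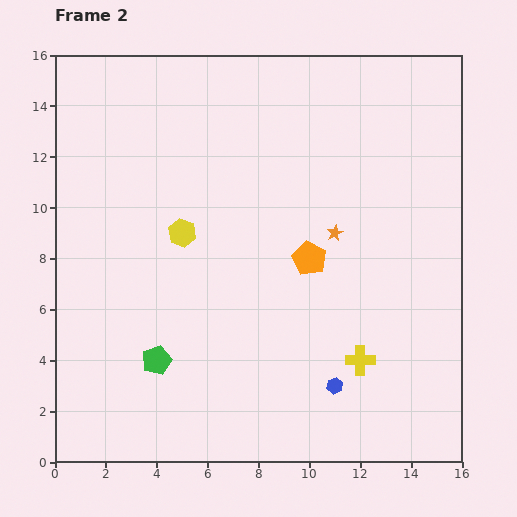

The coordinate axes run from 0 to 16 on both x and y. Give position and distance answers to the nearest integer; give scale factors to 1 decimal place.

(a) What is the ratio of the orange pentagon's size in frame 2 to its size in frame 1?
1.3×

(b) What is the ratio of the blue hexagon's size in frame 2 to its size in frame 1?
0.6×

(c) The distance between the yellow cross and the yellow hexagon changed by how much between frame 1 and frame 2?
+6

Distance in frame 1: 3. Distance in frame 2: 9.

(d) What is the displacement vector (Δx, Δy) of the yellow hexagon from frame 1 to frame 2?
(-5, 3)

The yellow hexagon was at (10, 6) in frame 1 and (5, 9) in frame 2.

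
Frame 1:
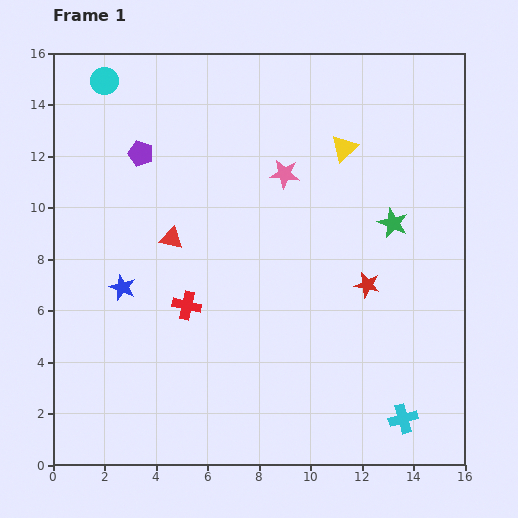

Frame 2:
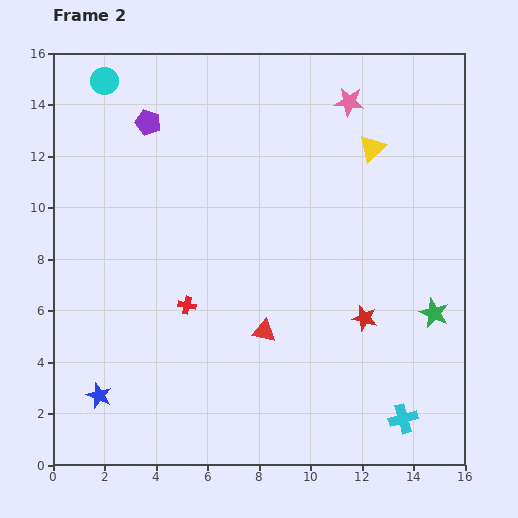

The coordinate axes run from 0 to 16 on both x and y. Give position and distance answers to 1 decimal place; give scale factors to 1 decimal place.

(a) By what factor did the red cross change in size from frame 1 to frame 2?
0.6×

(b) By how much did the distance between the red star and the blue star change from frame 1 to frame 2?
+1.2

Distance in frame 1: 9.5. Distance in frame 2: 10.7.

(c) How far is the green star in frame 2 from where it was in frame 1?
3.8

The green star moved from (13.2, 9.4) to (14.8, 5.9), a distance of √(1.6² + 3.5²) ≈ 3.8.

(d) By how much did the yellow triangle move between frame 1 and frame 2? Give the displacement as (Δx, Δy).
(1.1, 0.0)

The yellow triangle was at (11.3, 12.3) in frame 1 and (12.4, 12.3) in frame 2.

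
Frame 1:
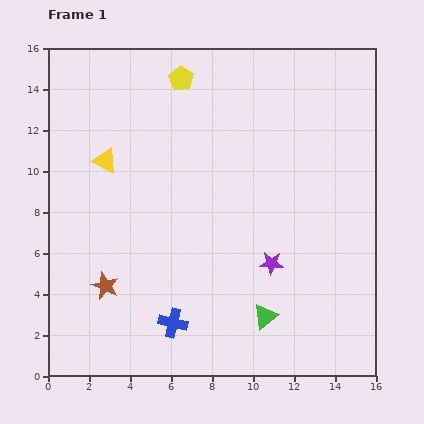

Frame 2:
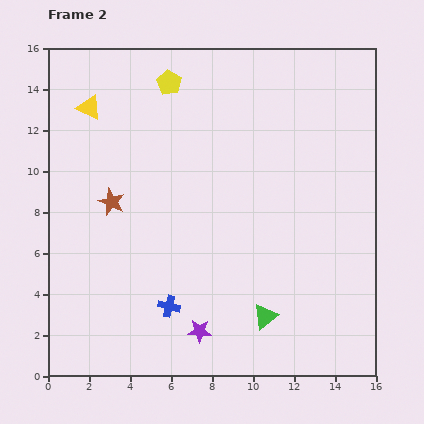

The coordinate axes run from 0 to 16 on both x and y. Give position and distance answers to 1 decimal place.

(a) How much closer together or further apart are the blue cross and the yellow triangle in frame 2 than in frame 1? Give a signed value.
+1.9

Distance in frame 1: 8.6. Distance in frame 2: 10.5.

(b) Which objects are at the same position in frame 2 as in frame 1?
the green triangle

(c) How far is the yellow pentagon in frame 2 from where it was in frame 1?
0.6

The yellow pentagon moved from (6.5, 14.5) to (5.9, 14.3), a distance of √(0.6² + 0.2²) ≈ 0.6.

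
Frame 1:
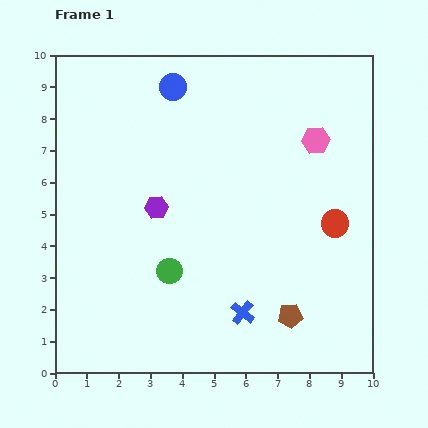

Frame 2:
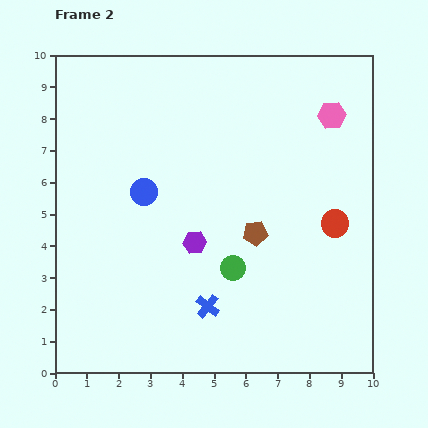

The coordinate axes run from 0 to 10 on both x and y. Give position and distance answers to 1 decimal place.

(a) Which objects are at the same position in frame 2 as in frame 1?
the red circle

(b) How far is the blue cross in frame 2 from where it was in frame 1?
1.1

The blue cross moved from (5.9, 1.9) to (4.8, 2.1), a distance of √(1.1² + 0.2²) ≈ 1.1.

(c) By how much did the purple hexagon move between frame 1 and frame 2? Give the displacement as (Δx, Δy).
(1.2, -1.1)

The purple hexagon was at (3.2, 5.2) in frame 1 and (4.4, 4.1) in frame 2.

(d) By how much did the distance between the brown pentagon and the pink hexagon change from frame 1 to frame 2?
-1.2

Distance in frame 1: 5.6. Distance in frame 2: 4.4.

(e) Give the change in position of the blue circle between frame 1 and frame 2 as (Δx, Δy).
(-0.9, -3.3)

The blue circle was at (3.7, 9.0) in frame 1 and (2.8, 5.7) in frame 2.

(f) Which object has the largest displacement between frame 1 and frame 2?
the blue circle

(moved 3.4; next 2.8)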